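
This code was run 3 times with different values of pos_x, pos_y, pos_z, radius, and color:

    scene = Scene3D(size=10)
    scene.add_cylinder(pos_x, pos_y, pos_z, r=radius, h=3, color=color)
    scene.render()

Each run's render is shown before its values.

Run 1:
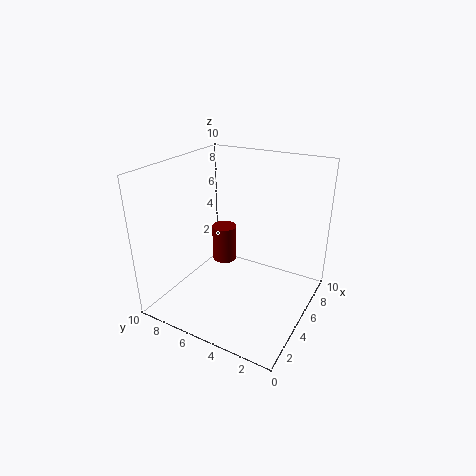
pos_x = 8; pos_y = 8; pos_z = 1; radius = 1; color = 'maroon'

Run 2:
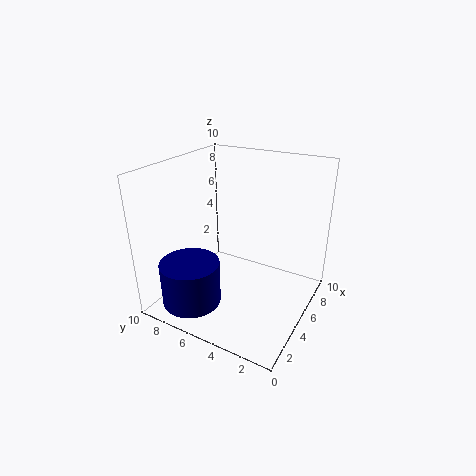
pos_x = 2; pos_y = 7; pos_z = 1; radius = 2; color = 'navy'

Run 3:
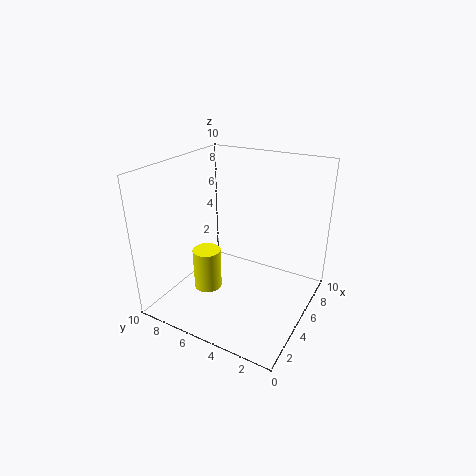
pos_x = 4; pos_y = 7; pos_z = 1; radius = 1; color = 'yellow'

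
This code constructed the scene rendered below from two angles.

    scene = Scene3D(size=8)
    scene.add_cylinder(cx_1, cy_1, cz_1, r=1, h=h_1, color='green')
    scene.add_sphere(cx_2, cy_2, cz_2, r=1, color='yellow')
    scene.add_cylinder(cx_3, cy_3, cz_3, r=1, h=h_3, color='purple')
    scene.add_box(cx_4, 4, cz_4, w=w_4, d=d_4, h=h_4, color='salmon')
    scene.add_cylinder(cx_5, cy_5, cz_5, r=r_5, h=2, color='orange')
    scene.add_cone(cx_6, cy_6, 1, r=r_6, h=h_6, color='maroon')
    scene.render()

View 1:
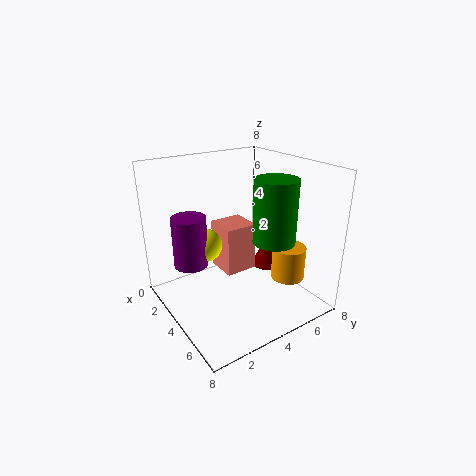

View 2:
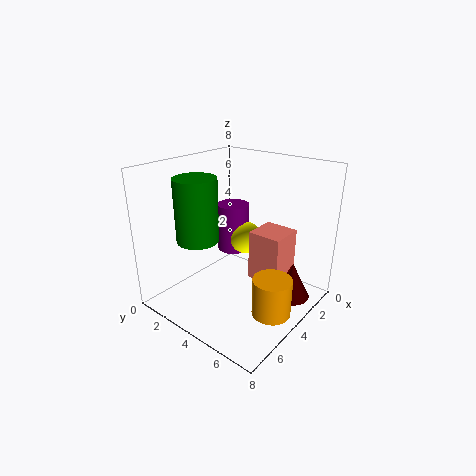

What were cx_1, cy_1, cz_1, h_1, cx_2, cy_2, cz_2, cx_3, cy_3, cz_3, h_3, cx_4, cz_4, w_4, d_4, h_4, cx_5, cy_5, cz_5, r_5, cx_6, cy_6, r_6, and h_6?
cx_1 = 7; cy_1 = 4; cz_1 = 5; h_1 = 3; cx_2 = 2; cy_2 = 3; cz_2 = 3; cx_3 = 2; cy_3 = 2; cz_3 = 2; h_3 = 3; cx_4 = 1; cz_4 = 1; w_4 = 2; d_4 = 2; h_4 = 3; cx_5 = 5; cy_5 = 7; cz_5 = 1; r_5 = 1; cx_6 = 3; cy_6 = 7; r_6 = 1; h_6 = 2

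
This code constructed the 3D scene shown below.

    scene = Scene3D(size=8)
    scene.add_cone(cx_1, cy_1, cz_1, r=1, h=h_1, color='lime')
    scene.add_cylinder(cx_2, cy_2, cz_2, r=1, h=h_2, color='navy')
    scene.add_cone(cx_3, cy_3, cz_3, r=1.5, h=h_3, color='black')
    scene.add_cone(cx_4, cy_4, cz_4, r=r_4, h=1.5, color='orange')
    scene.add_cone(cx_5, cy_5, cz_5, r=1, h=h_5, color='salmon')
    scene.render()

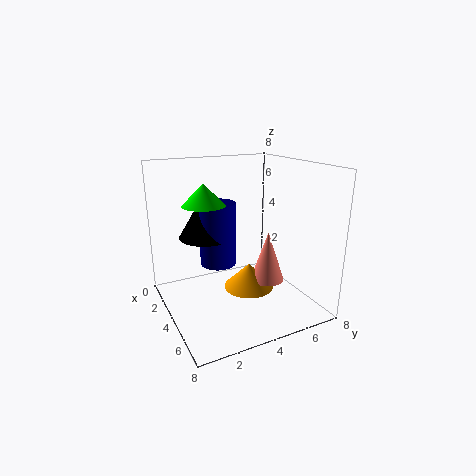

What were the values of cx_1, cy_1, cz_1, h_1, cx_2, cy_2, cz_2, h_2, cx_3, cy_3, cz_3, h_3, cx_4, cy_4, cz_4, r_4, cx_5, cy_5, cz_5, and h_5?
cx_1 = 5.5; cy_1 = 1.5; cz_1 = 6.5; h_1 = 1; cx_2 = 3.5; cy_2 = 3; cz_2 = 2.5; h_2 = 3.5; cx_3 = 3; cy_3 = 2.5; cz_3 = 4; h_3 = 2.5; cx_4 = 3.5; cy_4 = 5; cz_4 = 0.5; r_4 = 1.5; cx_5 = 4; cy_5 = 6; cz_5 = 1; h_5 = 3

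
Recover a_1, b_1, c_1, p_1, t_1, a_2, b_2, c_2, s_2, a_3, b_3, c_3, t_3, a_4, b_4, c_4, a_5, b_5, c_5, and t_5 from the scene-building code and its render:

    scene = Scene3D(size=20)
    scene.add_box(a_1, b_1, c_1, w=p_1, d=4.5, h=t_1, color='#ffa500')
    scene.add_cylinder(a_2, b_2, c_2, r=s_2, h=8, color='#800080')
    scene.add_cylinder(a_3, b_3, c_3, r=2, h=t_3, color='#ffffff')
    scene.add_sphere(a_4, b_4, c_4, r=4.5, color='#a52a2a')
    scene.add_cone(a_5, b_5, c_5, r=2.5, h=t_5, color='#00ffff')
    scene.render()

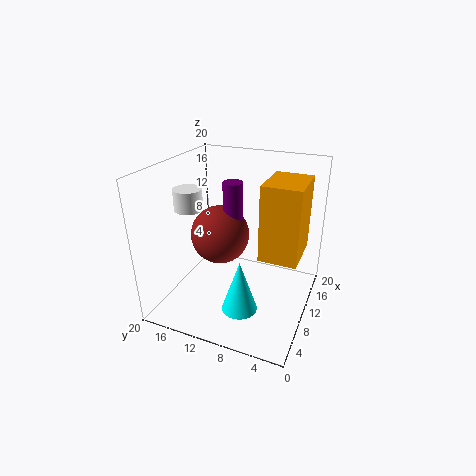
a_1 = 4
b_1 = 0.5
c_1 = 11
p_1 = 6
t_1 = 9
a_2 = 14
b_2 = 12.5
c_2 = 8.5
s_2 = 1.5
a_3 = 9
b_3 = 17
c_3 = 13.5
t_3 = 3
a_4 = 13.5
b_4 = 14.5
c_4 = 8
a_5 = 7
b_5 = 8.5
c_5 = 0.5
t_5 = 7.5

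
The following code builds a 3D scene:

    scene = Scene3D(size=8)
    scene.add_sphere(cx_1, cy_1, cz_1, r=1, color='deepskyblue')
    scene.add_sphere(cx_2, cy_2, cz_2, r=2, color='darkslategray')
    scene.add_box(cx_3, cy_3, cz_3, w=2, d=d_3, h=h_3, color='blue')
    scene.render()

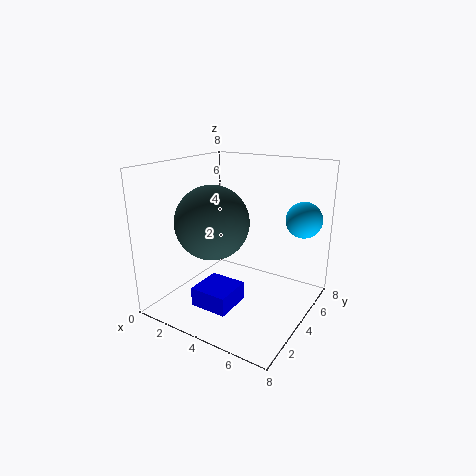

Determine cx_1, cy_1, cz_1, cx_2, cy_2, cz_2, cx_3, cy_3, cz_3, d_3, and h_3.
cx_1 = 7; cy_1 = 6; cz_1 = 5; cx_2 = 3; cy_2 = 3; cz_2 = 5; cx_3 = 3; cy_3 = 1; cz_3 = 1; d_3 = 2; h_3 = 1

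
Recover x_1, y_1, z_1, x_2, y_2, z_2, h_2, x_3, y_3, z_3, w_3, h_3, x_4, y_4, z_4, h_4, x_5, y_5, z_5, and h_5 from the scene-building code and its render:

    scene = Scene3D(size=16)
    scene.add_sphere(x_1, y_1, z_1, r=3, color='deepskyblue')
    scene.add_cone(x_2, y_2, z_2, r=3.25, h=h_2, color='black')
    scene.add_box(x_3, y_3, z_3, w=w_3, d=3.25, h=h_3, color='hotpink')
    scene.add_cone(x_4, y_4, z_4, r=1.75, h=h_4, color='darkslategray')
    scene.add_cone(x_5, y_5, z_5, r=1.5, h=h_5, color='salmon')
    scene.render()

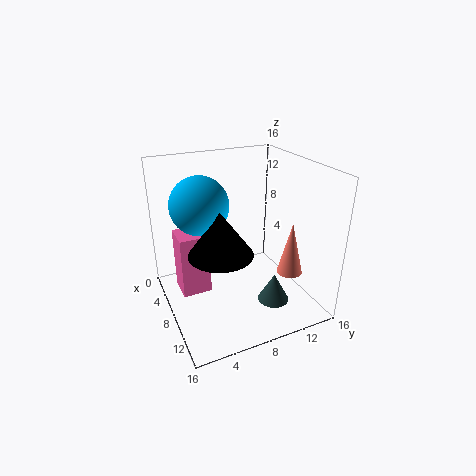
x_1 = 8
y_1 = 3.75
z_1 = 12.5
x_2 = 11
y_2 = 4.75
z_2 = 8.25
h_2 = 4.5
x_3 = 4.5
y_3 = 1.5
z_3 = 1.75
w_3 = 3.25
h_3 = 7
x_4 = 11.25
y_4 = 11
z_4 = 1
h_4 = 3.25
x_5 = 9.75
y_5 = 14
z_5 = 3
h_5 = 6.25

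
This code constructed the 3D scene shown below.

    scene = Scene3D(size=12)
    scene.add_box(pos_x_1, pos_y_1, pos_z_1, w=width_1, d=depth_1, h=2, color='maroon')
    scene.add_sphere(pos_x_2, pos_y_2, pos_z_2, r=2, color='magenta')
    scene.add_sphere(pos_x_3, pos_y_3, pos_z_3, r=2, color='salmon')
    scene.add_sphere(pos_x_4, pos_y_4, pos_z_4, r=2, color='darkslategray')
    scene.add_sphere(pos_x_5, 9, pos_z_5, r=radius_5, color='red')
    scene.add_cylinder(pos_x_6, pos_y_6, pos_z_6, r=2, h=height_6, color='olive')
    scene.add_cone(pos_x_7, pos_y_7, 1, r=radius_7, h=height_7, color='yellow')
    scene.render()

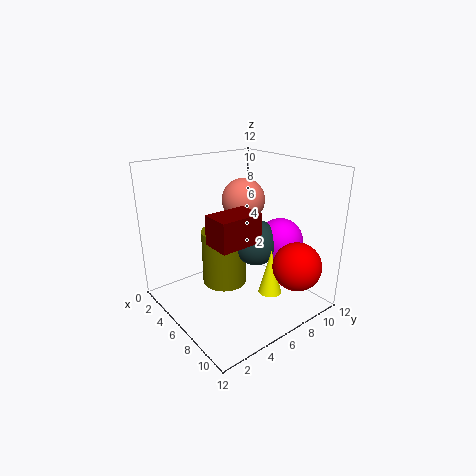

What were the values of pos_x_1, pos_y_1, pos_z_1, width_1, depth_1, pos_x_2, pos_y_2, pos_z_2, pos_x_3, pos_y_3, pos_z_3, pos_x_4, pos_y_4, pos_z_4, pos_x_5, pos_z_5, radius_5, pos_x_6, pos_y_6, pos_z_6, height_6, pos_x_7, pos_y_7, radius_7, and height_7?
pos_x_1 = 9
pos_y_1 = 1
pos_z_1 = 8
width_1 = 2
depth_1 = 3
pos_x_2 = 7
pos_y_2 = 10
pos_z_2 = 5
pos_x_3 = 3
pos_y_3 = 9
pos_z_3 = 8
pos_x_4 = 6
pos_y_4 = 8
pos_z_4 = 5
pos_x_5 = 10
pos_z_5 = 4
radius_5 = 2
pos_x_6 = 4
pos_y_6 = 6
pos_z_6 = 1
height_6 = 5
pos_x_7 = 8
pos_y_7 = 8
radius_7 = 1
height_7 = 4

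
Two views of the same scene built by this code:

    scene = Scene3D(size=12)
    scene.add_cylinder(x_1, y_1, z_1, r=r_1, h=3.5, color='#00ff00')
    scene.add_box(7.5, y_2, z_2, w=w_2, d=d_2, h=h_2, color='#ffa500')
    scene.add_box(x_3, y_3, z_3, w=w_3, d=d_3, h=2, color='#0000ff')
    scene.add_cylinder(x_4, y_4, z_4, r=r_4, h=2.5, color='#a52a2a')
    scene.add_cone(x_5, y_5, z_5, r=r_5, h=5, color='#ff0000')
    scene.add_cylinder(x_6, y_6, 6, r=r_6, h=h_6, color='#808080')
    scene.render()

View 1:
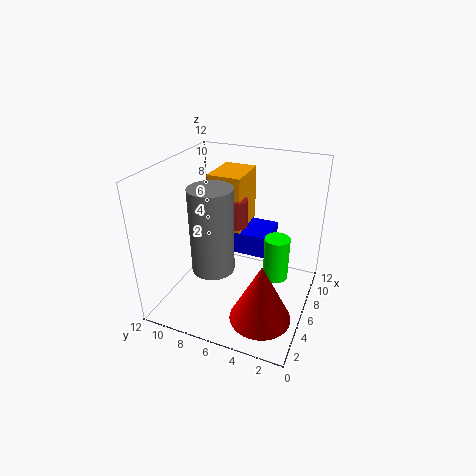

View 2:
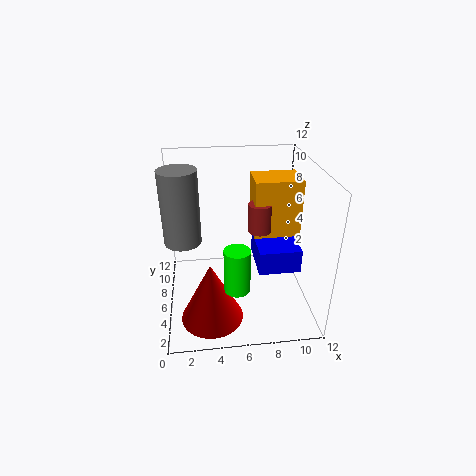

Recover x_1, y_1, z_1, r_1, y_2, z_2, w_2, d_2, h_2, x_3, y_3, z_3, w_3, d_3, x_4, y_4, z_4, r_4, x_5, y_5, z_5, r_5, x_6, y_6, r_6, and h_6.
x_1 = 5.5, y_1 = 2.5, z_1 = 3.5, r_1 = 1, y_2 = 6.5, z_2 = 5.5, w_2 = 4, d_2 = 3, h_2 = 5, x_3 = 7.5, y_3 = 4, z_3 = 3.5, w_3 = 3.5, d_3 = 4, x_4 = 8, y_4 = 7, z_4 = 6, r_4 = 1, x_5 = 3.5, y_5 = 3, z_5 = 0.5, r_5 = 2.5, x_6 = 1.5, y_6 = 6, r_6 = 1.5, h_6 = 6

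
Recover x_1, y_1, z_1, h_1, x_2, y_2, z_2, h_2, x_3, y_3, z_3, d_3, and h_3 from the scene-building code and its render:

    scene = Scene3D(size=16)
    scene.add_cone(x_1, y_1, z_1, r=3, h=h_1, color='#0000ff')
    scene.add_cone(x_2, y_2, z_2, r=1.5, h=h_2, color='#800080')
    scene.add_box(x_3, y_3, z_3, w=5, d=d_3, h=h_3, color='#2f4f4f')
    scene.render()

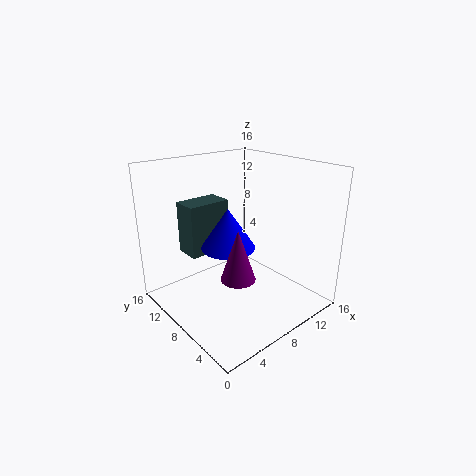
x_1 = 7
y_1 = 8.5
z_1 = 7
h_1 = 4.5
x_2 = 2.5
y_2 = 1.5
z_2 = 8
h_2 = 4.5
x_3 = 4
y_3 = 11
z_3 = 5.5
d_3 = 3
h_3 = 6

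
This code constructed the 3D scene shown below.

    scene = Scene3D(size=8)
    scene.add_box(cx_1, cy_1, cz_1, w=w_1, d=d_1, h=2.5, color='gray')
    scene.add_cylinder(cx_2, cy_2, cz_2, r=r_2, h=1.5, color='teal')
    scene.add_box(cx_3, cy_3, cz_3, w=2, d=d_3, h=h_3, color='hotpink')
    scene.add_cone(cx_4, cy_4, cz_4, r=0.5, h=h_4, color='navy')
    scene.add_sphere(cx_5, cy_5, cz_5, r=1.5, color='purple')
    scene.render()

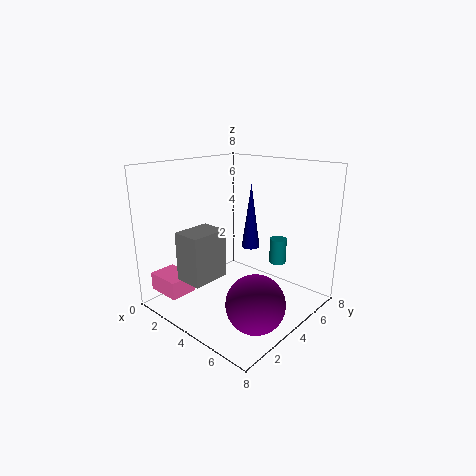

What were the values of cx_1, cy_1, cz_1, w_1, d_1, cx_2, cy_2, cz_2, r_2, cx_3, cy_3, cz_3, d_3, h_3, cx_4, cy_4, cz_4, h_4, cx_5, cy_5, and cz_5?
cx_1 = 3, cy_1 = 0.5, cz_1 = 2.5, w_1 = 1.5, d_1 = 2, cx_2 = 5, cy_2 = 6.5, cz_2 = 2, r_2 = 0.5, cx_3 = 0.5, cy_3 = 0.5, cz_3 = 1, d_3 = 1.5, h_3 = 1, cx_4 = 4.5, cy_4 = 4.5, cz_4 = 3.5, h_4 = 3.5, cx_5 = 6.5, cy_5 = 2.5, cz_5 = 1.5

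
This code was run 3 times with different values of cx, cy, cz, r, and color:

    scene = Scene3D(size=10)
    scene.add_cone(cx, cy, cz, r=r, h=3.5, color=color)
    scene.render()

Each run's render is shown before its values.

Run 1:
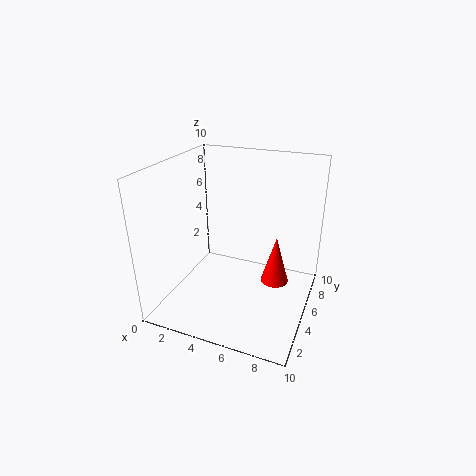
cx = 7.5, cy = 6, cz = 1.5, r = 1, color = 'red'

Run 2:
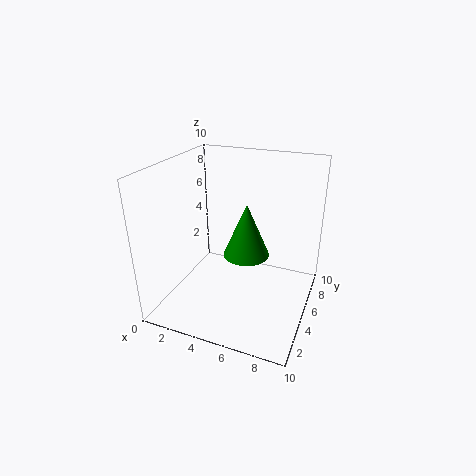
cx = 6, cy = 4, cz = 4.5, r = 1.5, color = 'green'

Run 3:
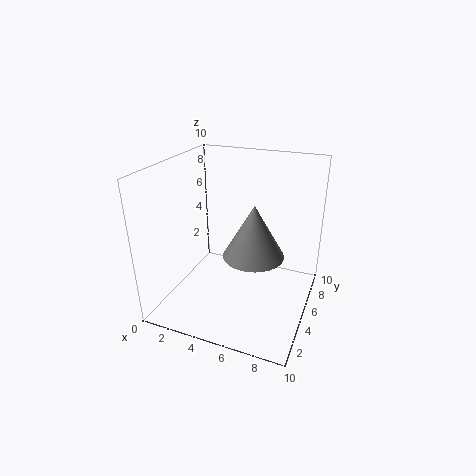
cx = 6.5, cy = 4, cz = 4.5, r = 2, color = 'gray'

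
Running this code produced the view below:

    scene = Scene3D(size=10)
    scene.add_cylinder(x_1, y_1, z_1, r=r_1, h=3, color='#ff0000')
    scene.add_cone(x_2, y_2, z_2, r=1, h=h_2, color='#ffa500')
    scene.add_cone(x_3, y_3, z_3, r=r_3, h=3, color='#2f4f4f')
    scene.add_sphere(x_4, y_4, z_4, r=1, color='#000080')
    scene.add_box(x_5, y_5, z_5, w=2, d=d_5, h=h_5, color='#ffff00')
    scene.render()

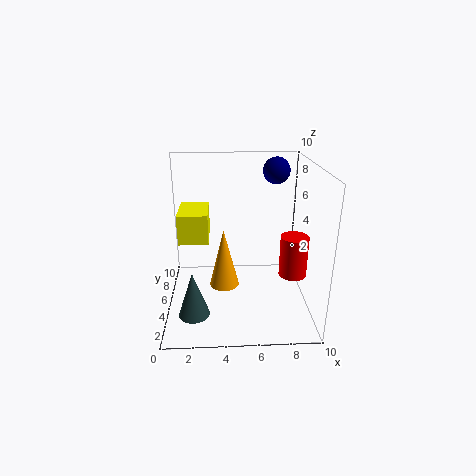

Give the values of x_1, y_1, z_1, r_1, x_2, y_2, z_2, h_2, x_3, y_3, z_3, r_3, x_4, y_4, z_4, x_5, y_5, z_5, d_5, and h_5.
x_1 = 9, y_1 = 5, z_1 = 2, r_1 = 1, x_2 = 4, y_2 = 4, z_2 = 2, h_2 = 4, x_3 = 2, y_3 = 2, z_3 = 1, r_3 = 1, x_4 = 8, y_4 = 8, z_4 = 9, x_5 = 1, y_5 = 4, z_5 = 5, d_5 = 3, h_5 = 2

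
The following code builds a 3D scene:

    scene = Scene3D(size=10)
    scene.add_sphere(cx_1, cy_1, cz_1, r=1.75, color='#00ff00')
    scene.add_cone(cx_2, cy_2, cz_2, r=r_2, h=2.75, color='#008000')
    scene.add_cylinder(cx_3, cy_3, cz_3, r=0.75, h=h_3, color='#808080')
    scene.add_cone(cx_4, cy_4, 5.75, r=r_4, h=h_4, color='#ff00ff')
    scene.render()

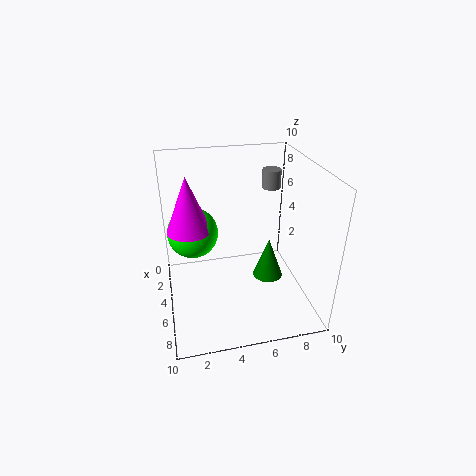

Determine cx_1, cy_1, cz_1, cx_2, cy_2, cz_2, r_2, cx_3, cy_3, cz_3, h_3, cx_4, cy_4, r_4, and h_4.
cx_1 = 4; cy_1 = 2; cz_1 = 5.25; cx_2 = 6.5; cy_2 = 6.75; cz_2 = 2.75; r_2 = 1; cx_3 = 0.75; cy_3 = 8.75; cz_3 = 6.75; h_3 = 1.5; cx_4 = 4.5; cy_4 = 1.75; r_4 = 1.5; h_4 = 3.75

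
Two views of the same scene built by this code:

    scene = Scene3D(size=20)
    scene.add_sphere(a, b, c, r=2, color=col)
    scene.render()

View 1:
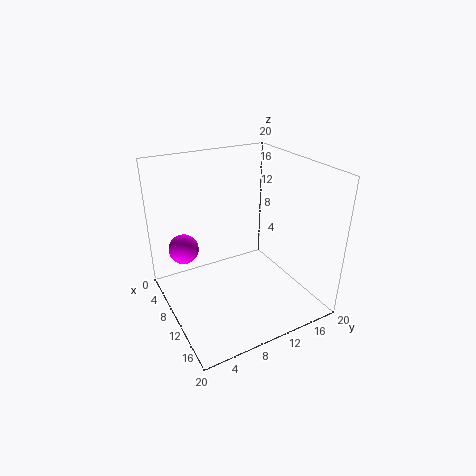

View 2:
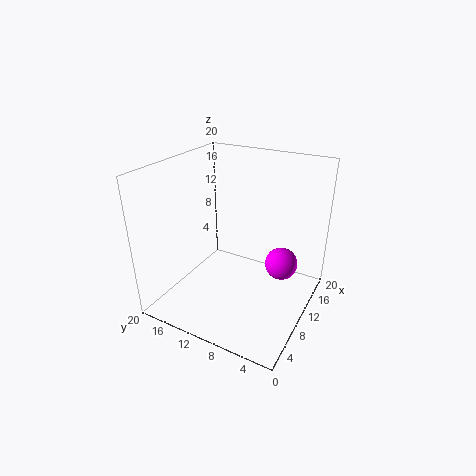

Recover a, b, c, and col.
a = 8, b = 2.75, c = 9.25, col = 'magenta'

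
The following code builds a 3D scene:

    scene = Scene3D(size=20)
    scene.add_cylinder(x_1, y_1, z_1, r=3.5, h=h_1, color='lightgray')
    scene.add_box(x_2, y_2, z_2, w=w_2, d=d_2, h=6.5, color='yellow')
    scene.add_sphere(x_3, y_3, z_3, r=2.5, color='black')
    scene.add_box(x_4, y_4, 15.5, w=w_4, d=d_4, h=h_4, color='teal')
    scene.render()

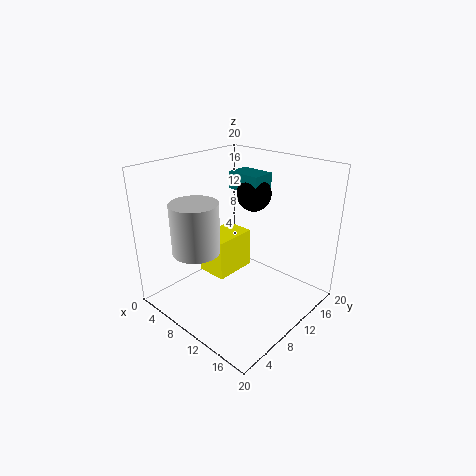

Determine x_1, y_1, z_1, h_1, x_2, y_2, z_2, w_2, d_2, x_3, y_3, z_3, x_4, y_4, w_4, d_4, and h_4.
x_1 = 4.5
y_1 = 7
z_1 = 7
h_1 = 7.5
x_2 = 0.5
y_2 = 11
z_2 = 0.5
w_2 = 5
d_2 = 7
x_3 = 9
y_3 = 14.5
z_3 = 15
x_4 = 5.5
y_4 = 13
w_4 = 5
d_4 = 3.5
h_4 = 2.5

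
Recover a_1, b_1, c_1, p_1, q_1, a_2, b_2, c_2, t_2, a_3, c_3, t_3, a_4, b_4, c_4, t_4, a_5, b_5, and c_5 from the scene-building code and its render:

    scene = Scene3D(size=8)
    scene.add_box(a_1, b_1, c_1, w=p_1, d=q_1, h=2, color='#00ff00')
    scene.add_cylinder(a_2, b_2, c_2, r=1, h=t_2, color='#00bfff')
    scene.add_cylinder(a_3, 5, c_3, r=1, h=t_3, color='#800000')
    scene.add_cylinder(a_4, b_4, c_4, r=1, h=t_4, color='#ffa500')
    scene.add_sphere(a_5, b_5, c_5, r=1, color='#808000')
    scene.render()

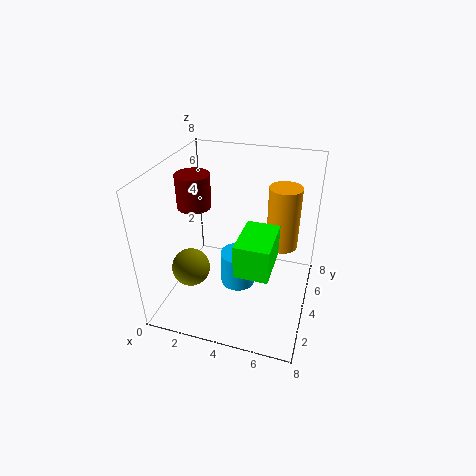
a_1 = 4, b_1 = 3, c_1 = 2, p_1 = 2, q_1 = 3, a_2 = 4, b_2 = 4, c_2 = 1, t_2 = 2, a_3 = 1, c_3 = 5, t_3 = 2, a_4 = 6, b_4 = 7, c_4 = 2, t_4 = 4, a_5 = 2, b_5 = 2, c_5 = 3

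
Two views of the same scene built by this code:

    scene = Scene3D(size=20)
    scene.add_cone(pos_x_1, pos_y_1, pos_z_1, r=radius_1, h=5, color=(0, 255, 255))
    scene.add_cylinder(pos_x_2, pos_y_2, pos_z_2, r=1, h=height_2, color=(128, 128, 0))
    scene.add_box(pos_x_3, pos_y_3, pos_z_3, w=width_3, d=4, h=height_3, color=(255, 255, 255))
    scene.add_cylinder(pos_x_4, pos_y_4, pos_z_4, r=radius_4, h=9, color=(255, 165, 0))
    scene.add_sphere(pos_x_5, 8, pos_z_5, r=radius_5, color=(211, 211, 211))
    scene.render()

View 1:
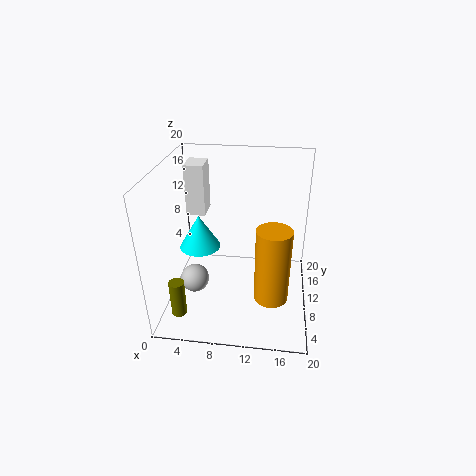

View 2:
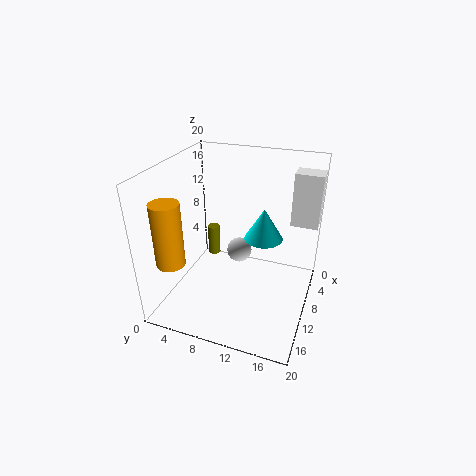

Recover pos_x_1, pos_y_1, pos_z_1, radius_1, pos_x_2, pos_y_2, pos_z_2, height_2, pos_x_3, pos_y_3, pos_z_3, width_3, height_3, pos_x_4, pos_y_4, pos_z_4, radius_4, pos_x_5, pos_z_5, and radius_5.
pos_x_1 = 4; pos_y_1 = 12; pos_z_1 = 7; radius_1 = 3; pos_x_2 = 3; pos_y_2 = 3; pos_z_2 = 2; height_2 = 5; pos_x_3 = 1; pos_y_3 = 16; pos_z_3 = 10; width_3 = 3; height_3 = 8; pos_x_4 = 15; pos_y_4 = 2; pos_z_4 = 7; radius_4 = 2; pos_x_5 = 4; pos_z_5 = 4; radius_5 = 2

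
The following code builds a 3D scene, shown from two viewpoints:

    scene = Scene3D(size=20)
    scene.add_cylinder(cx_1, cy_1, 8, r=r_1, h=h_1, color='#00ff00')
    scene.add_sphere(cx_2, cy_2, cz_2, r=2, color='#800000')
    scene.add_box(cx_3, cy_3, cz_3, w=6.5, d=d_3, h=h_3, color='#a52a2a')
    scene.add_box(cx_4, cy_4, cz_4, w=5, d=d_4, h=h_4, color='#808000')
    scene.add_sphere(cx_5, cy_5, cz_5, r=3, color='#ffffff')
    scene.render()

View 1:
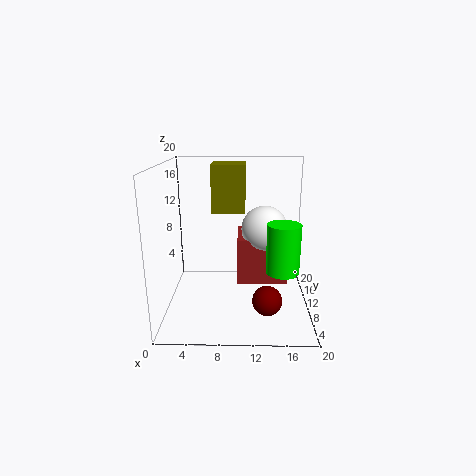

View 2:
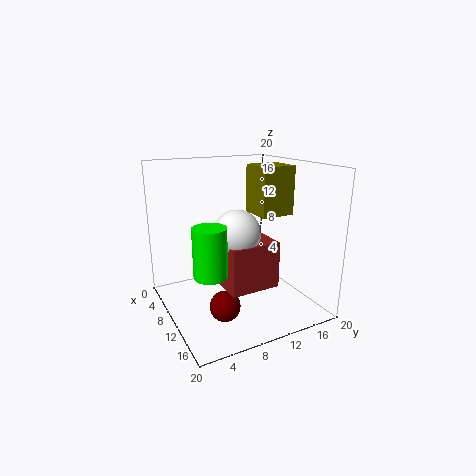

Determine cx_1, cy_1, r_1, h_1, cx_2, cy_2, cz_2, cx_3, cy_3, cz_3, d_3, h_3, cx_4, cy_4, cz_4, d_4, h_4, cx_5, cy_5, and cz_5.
cx_1 = 15.5
cy_1 = 3.5
r_1 = 2
h_1 = 6
cx_2 = 14
cy_2 = 6
cz_2 = 2.5
cx_3 = 10
cy_3 = 6
cz_3 = 5
d_3 = 6.5
h_3 = 6
cx_4 = 6
cy_4 = 13.5
cz_4 = 12.5
d_4 = 5
h_4 = 7
cx_5 = 13.5
cy_5 = 8
cz_5 = 12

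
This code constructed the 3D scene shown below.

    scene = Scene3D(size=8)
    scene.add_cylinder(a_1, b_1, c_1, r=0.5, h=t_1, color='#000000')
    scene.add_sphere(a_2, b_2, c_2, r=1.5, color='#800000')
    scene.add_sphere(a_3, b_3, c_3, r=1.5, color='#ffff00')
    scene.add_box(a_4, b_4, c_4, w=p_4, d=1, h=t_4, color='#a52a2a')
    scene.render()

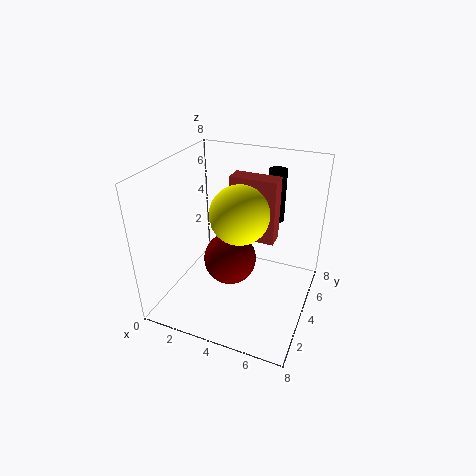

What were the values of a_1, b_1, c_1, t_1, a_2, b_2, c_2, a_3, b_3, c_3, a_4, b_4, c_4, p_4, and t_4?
a_1 = 5.5; b_1 = 6; c_1 = 4.5; t_1 = 3; a_2 = 3.5; b_2 = 4; c_2 = 2.5; a_3 = 4.5; b_3 = 3; c_3 = 6; a_4 = 3.5; b_4 = 4; c_4 = 4; p_4 = 2.5; t_4 = 3.5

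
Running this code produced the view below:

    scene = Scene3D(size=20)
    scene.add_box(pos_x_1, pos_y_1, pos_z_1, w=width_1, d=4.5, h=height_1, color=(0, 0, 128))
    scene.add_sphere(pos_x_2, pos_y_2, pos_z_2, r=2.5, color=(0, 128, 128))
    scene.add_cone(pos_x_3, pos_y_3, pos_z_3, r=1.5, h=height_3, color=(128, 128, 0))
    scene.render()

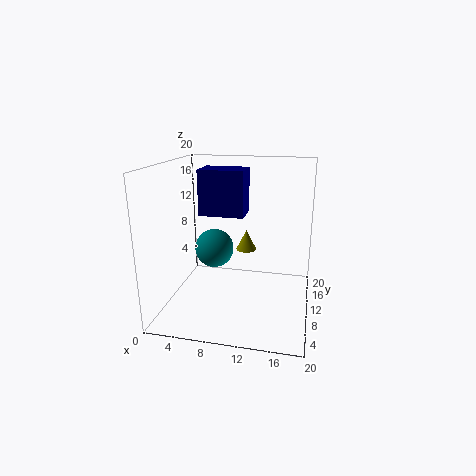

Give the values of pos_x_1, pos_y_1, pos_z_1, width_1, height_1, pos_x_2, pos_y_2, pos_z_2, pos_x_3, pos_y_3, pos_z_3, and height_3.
pos_x_1 = 4; pos_y_1 = 11; pos_z_1 = 12.5; width_1 = 6.5; height_1 = 6.5; pos_x_2 = 7.5; pos_y_2 = 7; pos_z_2 = 9.5; pos_x_3 = 10.5; pos_y_3 = 13.5; pos_z_3 = 7; height_3 = 3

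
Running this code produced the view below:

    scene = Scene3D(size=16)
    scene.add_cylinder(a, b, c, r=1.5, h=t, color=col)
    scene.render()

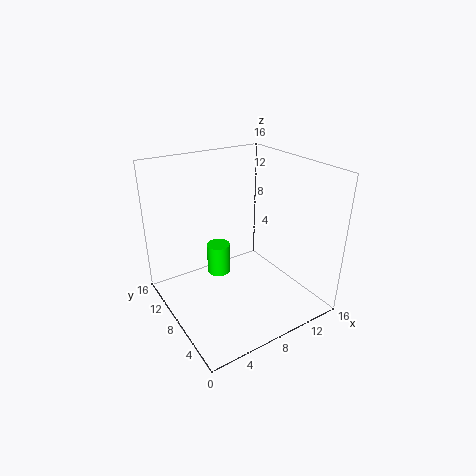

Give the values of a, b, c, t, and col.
a = 8.5, b = 13.5, c = 0.5, t = 4, col = 'lime'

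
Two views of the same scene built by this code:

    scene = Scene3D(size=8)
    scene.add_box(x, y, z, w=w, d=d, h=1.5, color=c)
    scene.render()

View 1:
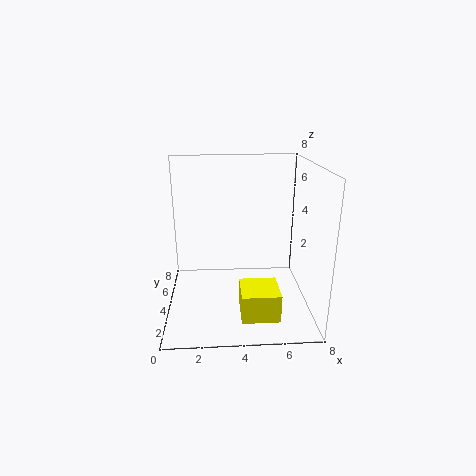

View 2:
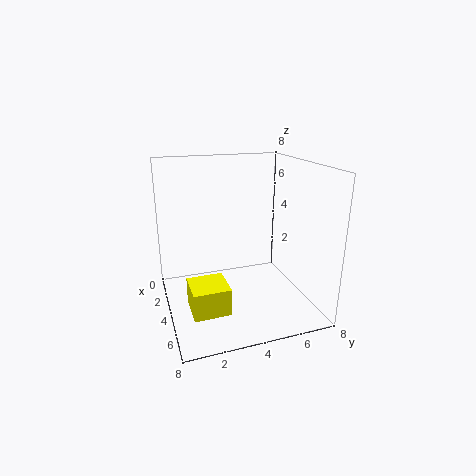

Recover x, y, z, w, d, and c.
x = 4
y = 1
z = 0.5
w = 2
d = 2
c = 'yellow'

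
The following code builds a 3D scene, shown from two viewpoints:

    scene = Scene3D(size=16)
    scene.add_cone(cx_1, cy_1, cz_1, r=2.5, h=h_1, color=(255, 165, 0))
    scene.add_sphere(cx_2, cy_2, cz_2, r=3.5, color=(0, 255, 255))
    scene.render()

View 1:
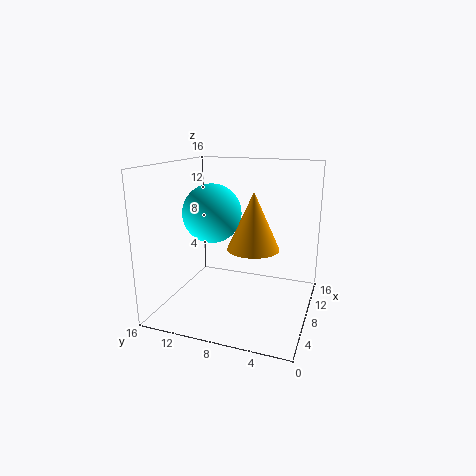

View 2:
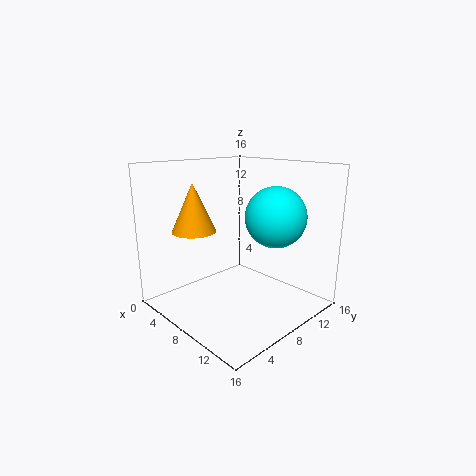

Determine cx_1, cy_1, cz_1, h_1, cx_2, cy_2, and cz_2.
cx_1 = 4
cy_1 = 5
cz_1 = 8.5
h_1 = 5.5
cx_2 = 10
cy_2 = 12
cz_2 = 10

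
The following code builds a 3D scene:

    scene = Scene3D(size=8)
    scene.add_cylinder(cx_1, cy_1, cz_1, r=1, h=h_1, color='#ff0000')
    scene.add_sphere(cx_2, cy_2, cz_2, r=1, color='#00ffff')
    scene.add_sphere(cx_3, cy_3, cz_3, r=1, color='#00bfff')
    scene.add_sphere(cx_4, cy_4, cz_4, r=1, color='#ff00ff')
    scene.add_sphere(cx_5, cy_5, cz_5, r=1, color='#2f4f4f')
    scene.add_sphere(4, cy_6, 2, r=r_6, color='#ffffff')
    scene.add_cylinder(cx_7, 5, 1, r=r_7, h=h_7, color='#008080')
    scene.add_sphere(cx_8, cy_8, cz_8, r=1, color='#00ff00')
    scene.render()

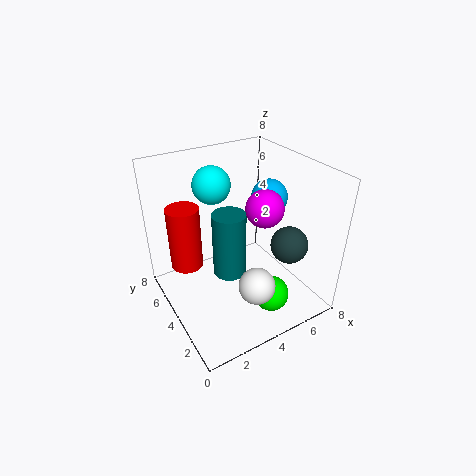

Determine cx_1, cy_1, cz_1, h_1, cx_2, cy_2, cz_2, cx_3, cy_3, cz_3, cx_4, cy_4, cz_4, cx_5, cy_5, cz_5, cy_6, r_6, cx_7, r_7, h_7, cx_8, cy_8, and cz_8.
cx_1 = 2, cy_1 = 7, cz_1 = 1, h_1 = 4, cx_2 = 3, cy_2 = 5, cz_2 = 7, cx_3 = 6, cy_3 = 4, cz_3 = 6, cx_4 = 5, cy_4 = 3, cz_4 = 6, cx_5 = 6, cy_5 = 2, cz_5 = 4, cy_6 = 2, r_6 = 1, cx_7 = 4, r_7 = 1, h_7 = 4, cx_8 = 5, cy_8 = 2, cz_8 = 1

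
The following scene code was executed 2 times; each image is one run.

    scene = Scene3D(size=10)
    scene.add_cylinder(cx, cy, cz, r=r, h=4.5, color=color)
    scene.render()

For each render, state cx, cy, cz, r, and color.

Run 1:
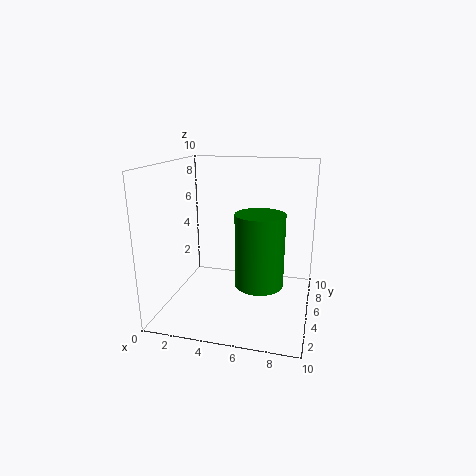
cx = 7, cy = 2.5, cz = 3, r = 1.5, color = 'green'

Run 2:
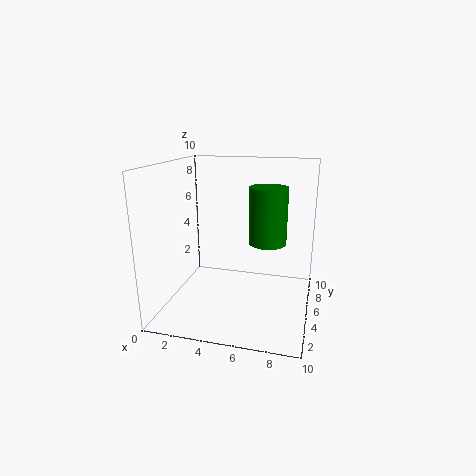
cx = 6.5, cy = 8.5, cz = 3.5, r = 1.5, color = 'green'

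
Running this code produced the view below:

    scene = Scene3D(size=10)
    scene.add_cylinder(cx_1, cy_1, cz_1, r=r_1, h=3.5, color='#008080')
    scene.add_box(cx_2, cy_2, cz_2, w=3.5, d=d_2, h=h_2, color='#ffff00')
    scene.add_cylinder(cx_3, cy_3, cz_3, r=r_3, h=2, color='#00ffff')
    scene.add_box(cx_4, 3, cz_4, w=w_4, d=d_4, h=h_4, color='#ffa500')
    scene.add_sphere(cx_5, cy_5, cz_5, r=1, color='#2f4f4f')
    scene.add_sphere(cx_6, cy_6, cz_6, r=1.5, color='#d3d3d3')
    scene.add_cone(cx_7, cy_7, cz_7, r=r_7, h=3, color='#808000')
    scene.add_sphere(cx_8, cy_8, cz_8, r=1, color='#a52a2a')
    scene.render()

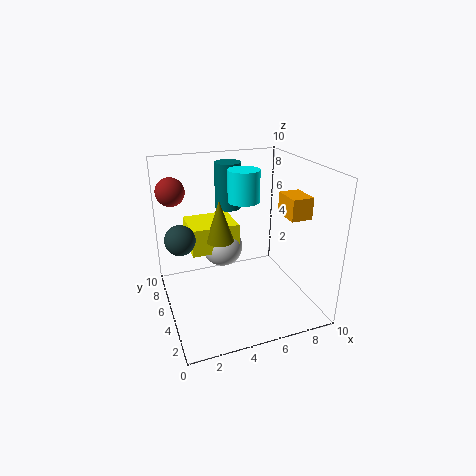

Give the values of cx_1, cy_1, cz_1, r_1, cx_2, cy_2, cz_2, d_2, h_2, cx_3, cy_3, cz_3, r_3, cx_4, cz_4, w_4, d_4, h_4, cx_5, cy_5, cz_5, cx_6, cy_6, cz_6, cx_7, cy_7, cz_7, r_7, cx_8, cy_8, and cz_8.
cx_1 = 5.5
cy_1 = 8.5
cz_1 = 6
r_1 = 1
cx_2 = 2
cy_2 = 6
cz_2 = 3.5
d_2 = 3
h_2 = 2
cx_3 = 5
cy_3 = 4
cz_3 = 8
r_3 = 1
cx_4 = 8
cz_4 = 6.5
w_4 = 1.5
d_4 = 2
h_4 = 1.5
cx_5 = 1
cy_5 = 5
cz_5 = 5.5
cx_6 = 4.5
cy_6 = 7
cz_6 = 3.5
cx_7 = 4
cy_7 = 6
cz_7 = 4.5
r_7 = 1
cx_8 = 1
cy_8 = 7.5
cz_8 = 8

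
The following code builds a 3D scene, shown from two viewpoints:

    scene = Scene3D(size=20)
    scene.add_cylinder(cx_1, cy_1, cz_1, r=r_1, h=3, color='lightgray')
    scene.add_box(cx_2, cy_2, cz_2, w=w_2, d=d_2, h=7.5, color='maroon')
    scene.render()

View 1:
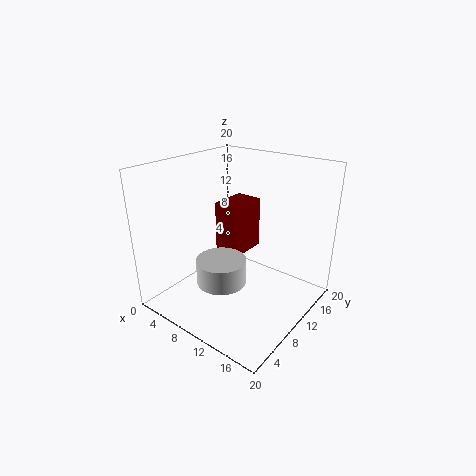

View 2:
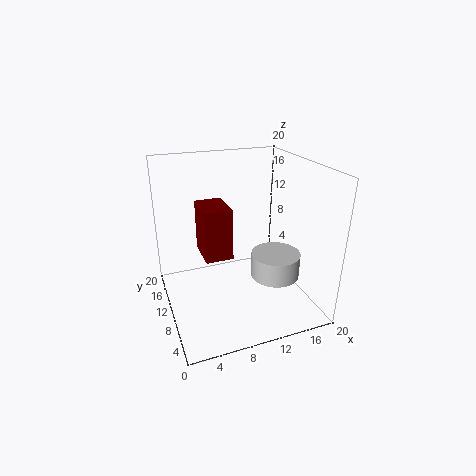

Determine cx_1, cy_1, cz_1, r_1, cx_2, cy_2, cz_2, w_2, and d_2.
cx_1 = 12.5; cy_1 = 3.5; cz_1 = 7.5; r_1 = 3; cx_2 = 5.5; cy_2 = 10.5; cz_2 = 6.5; w_2 = 4; d_2 = 5.5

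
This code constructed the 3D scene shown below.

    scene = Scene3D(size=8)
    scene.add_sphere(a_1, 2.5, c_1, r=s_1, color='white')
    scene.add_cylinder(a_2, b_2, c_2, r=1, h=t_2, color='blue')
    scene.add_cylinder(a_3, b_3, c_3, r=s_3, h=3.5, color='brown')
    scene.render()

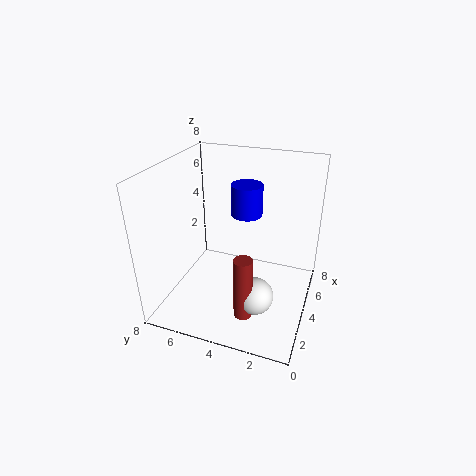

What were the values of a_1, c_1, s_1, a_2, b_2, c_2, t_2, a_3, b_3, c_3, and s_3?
a_1 = 2.5, c_1 = 1.5, s_1 = 1, a_2 = 7, b_2 = 4.5, c_2 = 4, t_2 = 2, a_3 = 2, b_3 = 3, c_3 = 0.5, s_3 = 0.5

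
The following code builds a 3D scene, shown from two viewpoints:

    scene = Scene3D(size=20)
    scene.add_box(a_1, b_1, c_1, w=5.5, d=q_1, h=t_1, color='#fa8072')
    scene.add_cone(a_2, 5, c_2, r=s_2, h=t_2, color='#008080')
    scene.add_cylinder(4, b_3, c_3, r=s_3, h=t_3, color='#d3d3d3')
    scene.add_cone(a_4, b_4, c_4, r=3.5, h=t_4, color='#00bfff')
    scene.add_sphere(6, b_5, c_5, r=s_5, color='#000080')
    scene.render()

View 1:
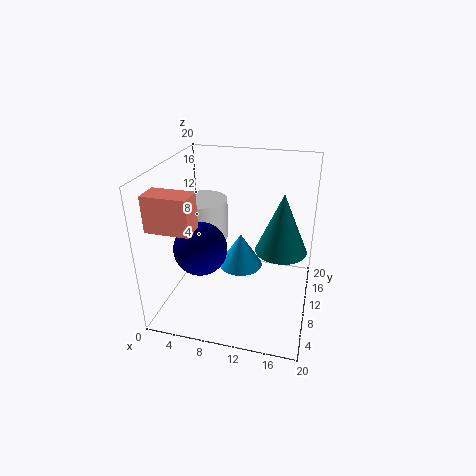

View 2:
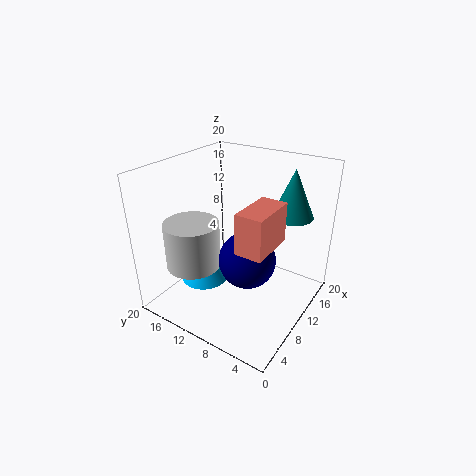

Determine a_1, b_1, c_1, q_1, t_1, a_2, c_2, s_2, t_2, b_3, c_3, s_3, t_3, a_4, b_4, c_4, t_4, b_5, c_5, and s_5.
a_1 = 1; b_1 = 1.5; c_1 = 14; q_1 = 3; t_1 = 4.5; a_2 = 16.5; c_2 = 12; s_2 = 3; t_2 = 7; b_3 = 13; c_3 = 8; s_3 = 3.5; t_3 = 6; a_4 = 9; b_4 = 15.5; c_4 = 2; t_4 = 5.5; b_5 = 6; c_5 = 10; s_5 = 3.5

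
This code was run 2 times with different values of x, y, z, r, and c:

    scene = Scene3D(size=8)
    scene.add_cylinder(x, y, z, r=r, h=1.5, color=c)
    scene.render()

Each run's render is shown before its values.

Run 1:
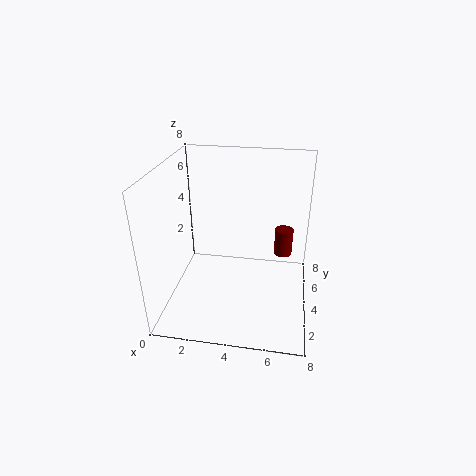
x = 6.5; y = 4.5; z = 3; r = 0.5; c = 'maroon'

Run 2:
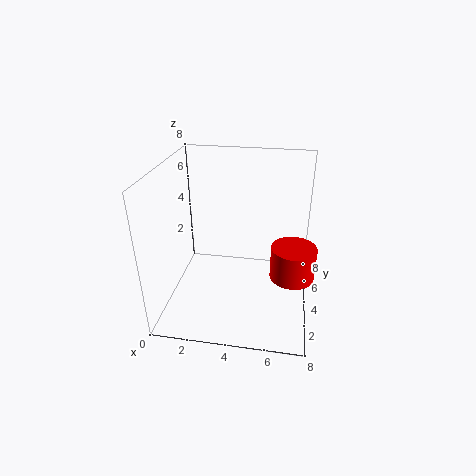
x = 7; y = 1; z = 4; r = 1; c = 'red'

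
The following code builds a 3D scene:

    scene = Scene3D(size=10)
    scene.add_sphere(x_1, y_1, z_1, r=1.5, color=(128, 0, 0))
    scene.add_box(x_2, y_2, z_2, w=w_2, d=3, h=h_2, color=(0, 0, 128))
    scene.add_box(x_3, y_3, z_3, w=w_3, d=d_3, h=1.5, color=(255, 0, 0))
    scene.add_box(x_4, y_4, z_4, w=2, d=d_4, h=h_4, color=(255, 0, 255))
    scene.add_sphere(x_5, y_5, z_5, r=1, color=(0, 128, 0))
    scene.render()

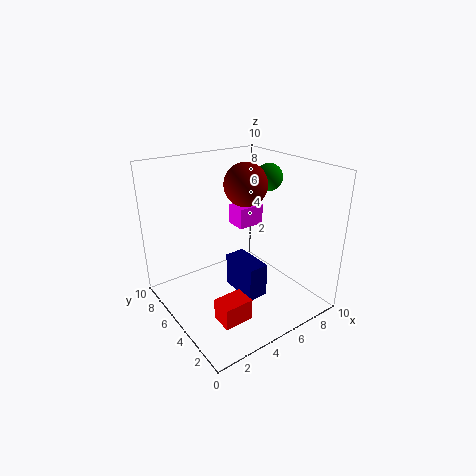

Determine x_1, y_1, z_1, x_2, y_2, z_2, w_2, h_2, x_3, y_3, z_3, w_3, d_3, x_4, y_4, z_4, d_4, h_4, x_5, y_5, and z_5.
x_1 = 6; y_1 = 5.5; z_1 = 8.5; x_2 = 5; y_2 = 3.5; z_2 = 0.5; w_2 = 1.5; h_2 = 2.5; x_3 = 2; y_3 = 2; z_3 = 0.5; w_3 = 2; d_3 = 1.5; x_4 = 6; y_4 = 6; z_4 = 5; d_4 = 1.5; h_4 = 1.5; x_5 = 8.5; y_5 = 6; z_5 = 8.5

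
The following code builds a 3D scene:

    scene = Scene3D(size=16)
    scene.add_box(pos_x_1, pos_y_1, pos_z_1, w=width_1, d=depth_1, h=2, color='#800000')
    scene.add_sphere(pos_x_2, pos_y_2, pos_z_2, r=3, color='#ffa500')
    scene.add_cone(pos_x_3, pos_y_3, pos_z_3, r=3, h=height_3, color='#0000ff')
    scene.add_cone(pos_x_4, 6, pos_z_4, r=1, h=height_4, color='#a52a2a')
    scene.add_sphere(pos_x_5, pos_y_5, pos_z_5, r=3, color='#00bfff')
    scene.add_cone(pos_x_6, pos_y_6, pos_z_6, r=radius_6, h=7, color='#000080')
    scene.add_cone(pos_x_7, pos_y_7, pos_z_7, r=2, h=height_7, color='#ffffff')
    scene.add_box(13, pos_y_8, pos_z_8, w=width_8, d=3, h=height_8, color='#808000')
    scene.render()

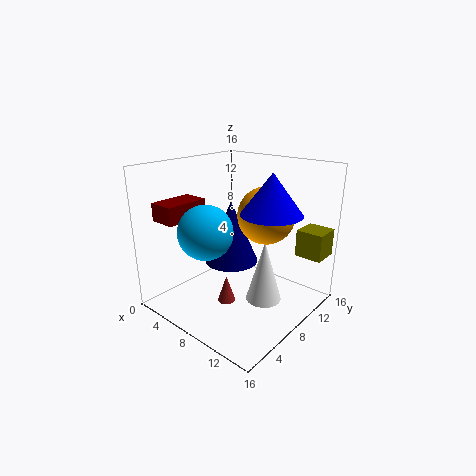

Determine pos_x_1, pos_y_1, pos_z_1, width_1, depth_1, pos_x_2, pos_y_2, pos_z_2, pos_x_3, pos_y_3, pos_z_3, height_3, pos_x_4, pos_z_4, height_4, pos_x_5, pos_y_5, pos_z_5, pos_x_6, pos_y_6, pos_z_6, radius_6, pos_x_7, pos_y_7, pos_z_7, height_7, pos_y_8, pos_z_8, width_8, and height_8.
pos_x_1 = 1, pos_y_1 = 2, pos_z_1 = 10, width_1 = 3, depth_1 = 5, pos_x_2 = 11, pos_y_2 = 9, pos_z_2 = 11, pos_x_3 = 13, pos_y_3 = 7, pos_z_3 = 12, height_3 = 4, pos_x_4 = 8, pos_z_4 = 1, height_4 = 3, pos_x_5 = 6, pos_y_5 = 5, pos_z_5 = 9, pos_x_6 = 7, pos_y_6 = 8, pos_z_6 = 5, radius_6 = 3, pos_x_7 = 11, pos_y_7 = 9, pos_z_7 = 1, height_7 = 7, pos_y_8 = 12, pos_z_8 = 6, width_8 = 3, height_8 = 3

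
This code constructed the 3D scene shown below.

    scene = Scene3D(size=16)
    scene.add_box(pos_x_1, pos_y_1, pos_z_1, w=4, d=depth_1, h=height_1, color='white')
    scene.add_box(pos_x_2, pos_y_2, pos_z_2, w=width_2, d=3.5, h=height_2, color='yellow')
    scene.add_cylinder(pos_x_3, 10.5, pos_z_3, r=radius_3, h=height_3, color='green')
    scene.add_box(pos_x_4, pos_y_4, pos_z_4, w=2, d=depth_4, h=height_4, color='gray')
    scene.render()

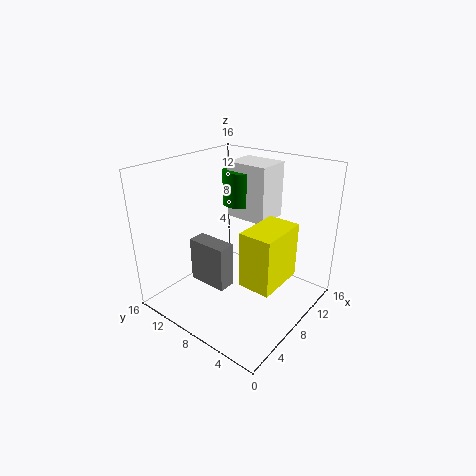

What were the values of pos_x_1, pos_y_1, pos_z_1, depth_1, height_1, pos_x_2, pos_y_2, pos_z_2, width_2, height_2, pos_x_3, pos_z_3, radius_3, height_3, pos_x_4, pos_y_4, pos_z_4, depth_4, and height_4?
pos_x_1 = 10.5; pos_y_1 = 6.5; pos_z_1 = 9; depth_1 = 5; height_1 = 6.5; pos_x_2 = 5; pos_y_2 = 2; pos_z_2 = 4.5; width_2 = 5.5; height_2 = 6; pos_x_3 = 11.5; pos_z_3 = 10.5; radius_3 = 2; height_3 = 4; pos_x_4 = 4.5; pos_y_4 = 7.5; pos_z_4 = 3; depth_4 = 4.5; height_4 = 5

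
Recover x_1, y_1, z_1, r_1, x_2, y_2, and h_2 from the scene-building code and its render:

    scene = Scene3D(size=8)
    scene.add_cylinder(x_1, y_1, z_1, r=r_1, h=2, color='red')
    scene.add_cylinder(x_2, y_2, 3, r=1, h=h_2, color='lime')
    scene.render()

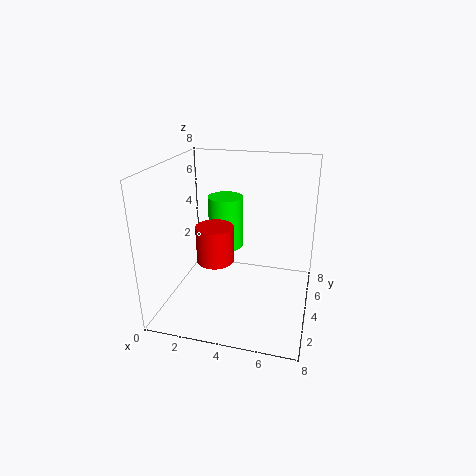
x_1 = 3; y_1 = 3; z_1 = 3; r_1 = 1; x_2 = 3; y_2 = 5; h_2 = 3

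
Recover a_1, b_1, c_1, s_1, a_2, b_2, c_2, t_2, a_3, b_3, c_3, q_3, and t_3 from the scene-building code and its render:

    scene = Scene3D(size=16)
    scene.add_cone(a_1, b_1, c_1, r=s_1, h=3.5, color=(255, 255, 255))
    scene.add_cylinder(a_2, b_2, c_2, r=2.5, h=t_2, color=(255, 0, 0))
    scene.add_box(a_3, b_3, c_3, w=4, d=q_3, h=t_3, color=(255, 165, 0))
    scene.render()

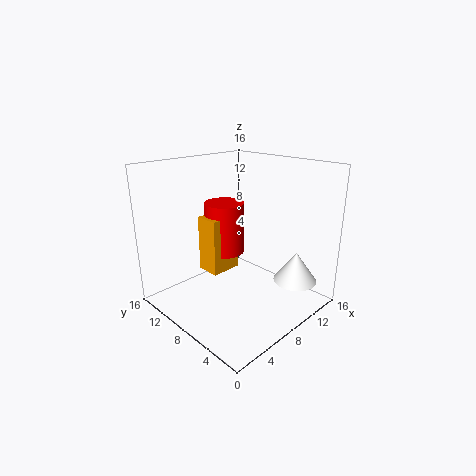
a_1 = 13
b_1 = 3.5
c_1 = 2.5
s_1 = 2.5
a_2 = 10.5
b_2 = 13
c_2 = 4
t_2 = 6.5
a_3 = 7.5
b_3 = 11.5
c_3 = 2
q_3 = 3
t_3 = 7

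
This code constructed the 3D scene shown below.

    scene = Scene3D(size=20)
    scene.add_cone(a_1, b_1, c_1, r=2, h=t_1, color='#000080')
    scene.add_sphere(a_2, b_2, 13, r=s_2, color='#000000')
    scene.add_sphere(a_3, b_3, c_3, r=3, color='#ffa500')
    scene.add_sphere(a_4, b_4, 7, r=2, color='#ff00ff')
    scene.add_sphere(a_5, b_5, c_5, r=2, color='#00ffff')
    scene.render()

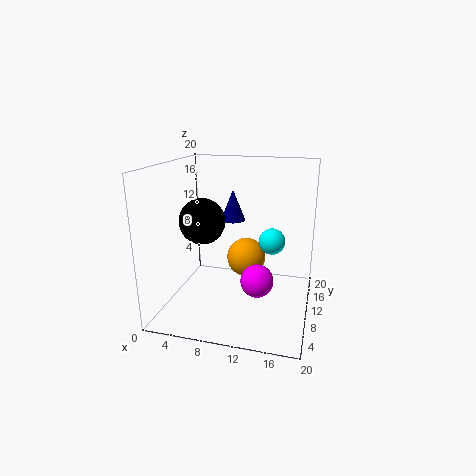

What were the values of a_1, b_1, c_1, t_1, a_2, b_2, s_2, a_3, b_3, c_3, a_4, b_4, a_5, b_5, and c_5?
a_1 = 7; b_1 = 18; c_1 = 10; t_1 = 5; a_2 = 6; b_2 = 7; s_2 = 3; a_3 = 10; b_3 = 15; c_3 = 5; a_4 = 14; b_4 = 4; a_5 = 14; b_5 = 15; c_5 = 8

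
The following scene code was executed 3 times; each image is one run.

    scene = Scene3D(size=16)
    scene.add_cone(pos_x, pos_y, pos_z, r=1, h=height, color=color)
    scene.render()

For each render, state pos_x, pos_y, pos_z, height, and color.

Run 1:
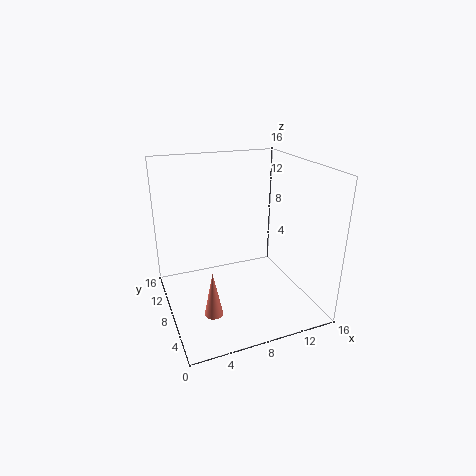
pos_x = 4, pos_y = 5, pos_z = 1, height = 5, color = 'salmon'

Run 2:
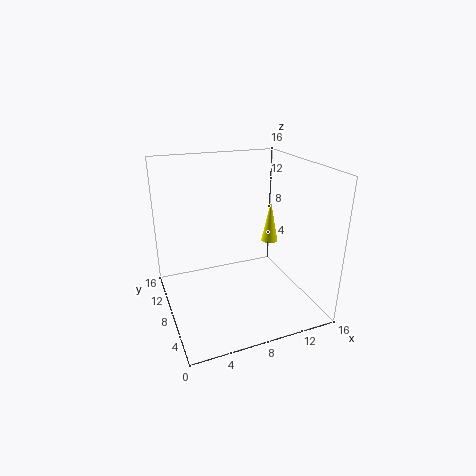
pos_x = 13, pos_y = 10, pos_z = 6, height = 5, color = 'yellow'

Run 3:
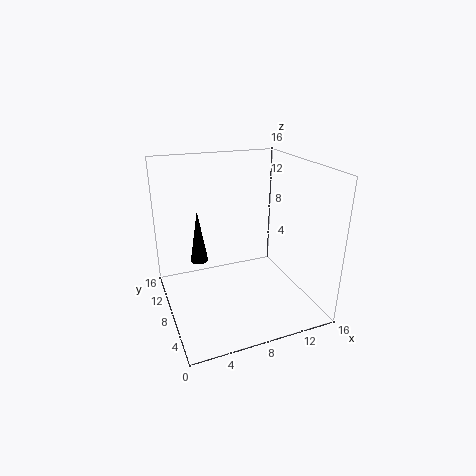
pos_x = 4, pos_y = 10, pos_z = 5, height = 6, color = 'black'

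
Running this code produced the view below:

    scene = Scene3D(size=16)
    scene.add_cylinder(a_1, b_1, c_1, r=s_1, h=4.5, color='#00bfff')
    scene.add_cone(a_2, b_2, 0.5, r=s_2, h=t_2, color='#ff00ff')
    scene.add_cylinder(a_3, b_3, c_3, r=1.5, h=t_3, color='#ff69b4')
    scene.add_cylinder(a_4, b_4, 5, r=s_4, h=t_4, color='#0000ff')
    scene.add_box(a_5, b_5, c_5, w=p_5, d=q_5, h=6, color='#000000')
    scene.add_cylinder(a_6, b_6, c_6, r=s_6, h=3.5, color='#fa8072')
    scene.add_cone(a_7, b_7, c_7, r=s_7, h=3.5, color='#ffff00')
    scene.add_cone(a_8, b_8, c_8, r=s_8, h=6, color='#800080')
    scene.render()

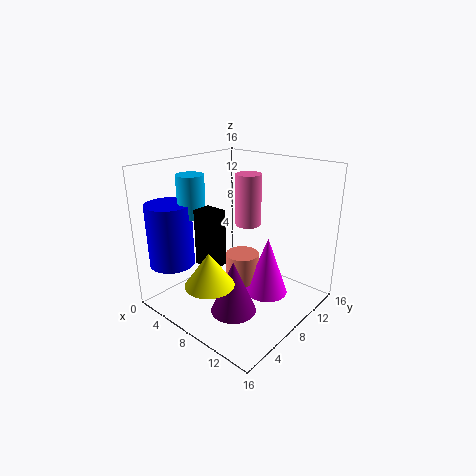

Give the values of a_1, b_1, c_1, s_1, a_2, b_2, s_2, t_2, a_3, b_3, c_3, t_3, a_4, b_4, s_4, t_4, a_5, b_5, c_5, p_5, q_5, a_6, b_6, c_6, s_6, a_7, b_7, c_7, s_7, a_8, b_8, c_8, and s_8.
a_1 = 4
b_1 = 5
c_1 = 10.5
s_1 = 1.5
a_2 = 10
b_2 = 11
s_2 = 2.5
t_2 = 7
a_3 = 7
b_3 = 11
c_3 = 8.5
t_3 = 6
a_4 = 2.5
b_4 = 3
s_4 = 2.5
t_4 = 7
a_5 = 6
b_5 = 3.5
c_5 = 6
p_5 = 2.5
q_5 = 2
a_6 = 7
b_6 = 10
c_6 = 1.5
s_6 = 2
a_7 = 9
b_7 = 2.5
c_7 = 5
s_7 = 2.5
a_8 = 9.5
b_8 = 5.5
c_8 = 0.5
s_8 = 2.5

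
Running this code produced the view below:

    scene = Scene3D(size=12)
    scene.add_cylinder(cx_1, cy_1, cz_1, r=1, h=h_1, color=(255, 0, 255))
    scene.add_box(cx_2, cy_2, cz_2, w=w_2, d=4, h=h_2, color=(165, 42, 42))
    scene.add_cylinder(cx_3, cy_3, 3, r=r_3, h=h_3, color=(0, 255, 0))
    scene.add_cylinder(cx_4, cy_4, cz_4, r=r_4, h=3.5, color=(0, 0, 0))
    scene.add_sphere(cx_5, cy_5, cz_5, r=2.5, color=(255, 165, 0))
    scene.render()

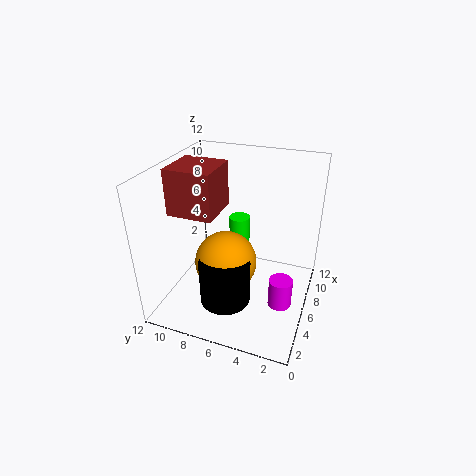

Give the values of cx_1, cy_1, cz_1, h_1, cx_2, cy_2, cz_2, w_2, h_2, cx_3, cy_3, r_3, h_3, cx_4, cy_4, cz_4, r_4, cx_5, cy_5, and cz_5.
cx_1 = 5.5
cy_1 = 2
cz_1 = 0.5
h_1 = 2.5
cx_2 = 5
cy_2 = 8
cz_2 = 7.5
w_2 = 4
h_2 = 4
cx_3 = 10.5
cy_3 = 7.5
r_3 = 1
h_3 = 2.5
cx_4 = 3
cy_4 = 6
cz_4 = 2
r_4 = 2
cx_5 = 4.5
cy_5 = 6.5
cz_5 = 4.5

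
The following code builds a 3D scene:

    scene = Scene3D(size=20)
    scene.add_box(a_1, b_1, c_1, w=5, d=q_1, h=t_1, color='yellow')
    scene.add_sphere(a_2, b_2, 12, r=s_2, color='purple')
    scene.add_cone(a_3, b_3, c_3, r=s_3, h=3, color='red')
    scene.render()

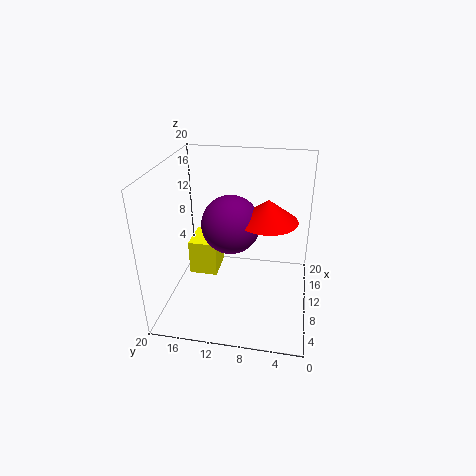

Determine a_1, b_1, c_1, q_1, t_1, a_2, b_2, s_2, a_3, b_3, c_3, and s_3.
a_1 = 9; b_1 = 13; c_1 = 4; q_1 = 4; t_1 = 5; a_2 = 10; b_2 = 11; s_2 = 4; a_3 = 10; b_3 = 6; c_3 = 13; s_3 = 4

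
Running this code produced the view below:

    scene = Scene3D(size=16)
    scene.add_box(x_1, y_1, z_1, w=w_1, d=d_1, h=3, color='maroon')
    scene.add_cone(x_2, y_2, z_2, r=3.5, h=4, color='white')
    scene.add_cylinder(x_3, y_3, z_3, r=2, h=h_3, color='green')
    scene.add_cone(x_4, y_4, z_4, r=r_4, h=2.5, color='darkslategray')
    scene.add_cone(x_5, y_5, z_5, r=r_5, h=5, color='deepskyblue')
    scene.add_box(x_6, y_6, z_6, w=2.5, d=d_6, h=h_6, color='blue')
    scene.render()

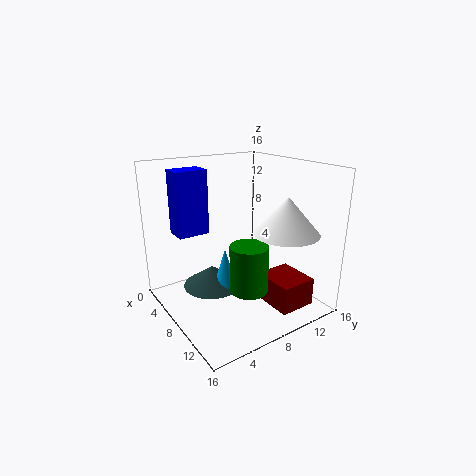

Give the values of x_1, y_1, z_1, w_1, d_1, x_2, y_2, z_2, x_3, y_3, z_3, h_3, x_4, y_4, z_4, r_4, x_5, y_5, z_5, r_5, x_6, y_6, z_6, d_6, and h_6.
x_1 = 10.5, y_1 = 9, z_1 = 1.5, w_1 = 4.5, d_1 = 4, x_2 = 12, y_2 = 11.5, z_2 = 9, x_3 = 11.5, y_3 = 7, z_3 = 3.5, h_3 = 5, x_4 = 4.5, y_4 = 6.5, z_4 = 1, r_4 = 3.5, x_5 = 6, y_5 = 7.5, z_5 = 1, r_5 = 1.5, x_6 = 3.5, y_6 = 2, z_6 = 8.5, d_6 = 3.5, h_6 = 7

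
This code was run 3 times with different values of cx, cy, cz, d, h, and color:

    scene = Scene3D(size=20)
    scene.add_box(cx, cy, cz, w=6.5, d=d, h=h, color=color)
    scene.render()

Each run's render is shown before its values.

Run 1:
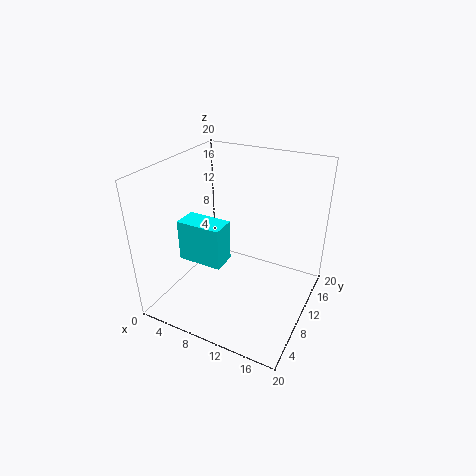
cx = 2, cy = 7, cz = 6, d = 3.5, h = 6, color = 'cyan'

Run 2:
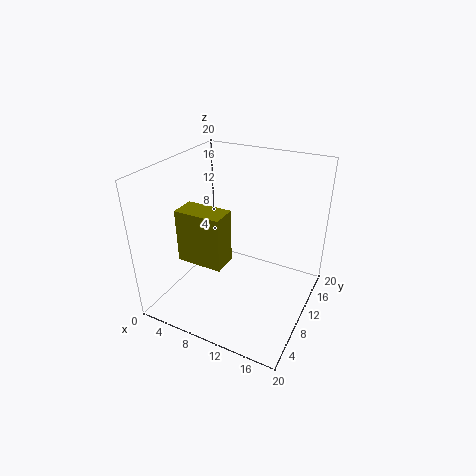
cx = 3, cy = 5.5, cz = 7, d = 3.5, h = 7.5, color = 'olive'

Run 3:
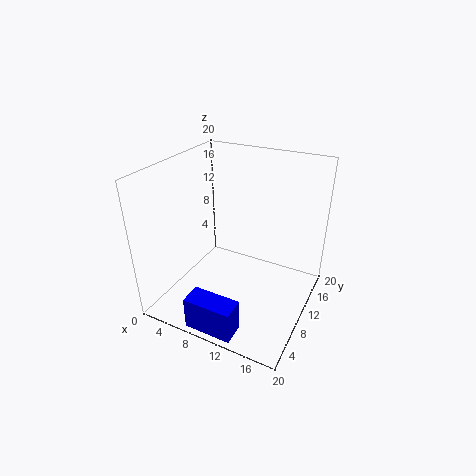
cx = 7, cy = 0.5, cz = 0.5, d = 3, h = 4.5, color = 'blue'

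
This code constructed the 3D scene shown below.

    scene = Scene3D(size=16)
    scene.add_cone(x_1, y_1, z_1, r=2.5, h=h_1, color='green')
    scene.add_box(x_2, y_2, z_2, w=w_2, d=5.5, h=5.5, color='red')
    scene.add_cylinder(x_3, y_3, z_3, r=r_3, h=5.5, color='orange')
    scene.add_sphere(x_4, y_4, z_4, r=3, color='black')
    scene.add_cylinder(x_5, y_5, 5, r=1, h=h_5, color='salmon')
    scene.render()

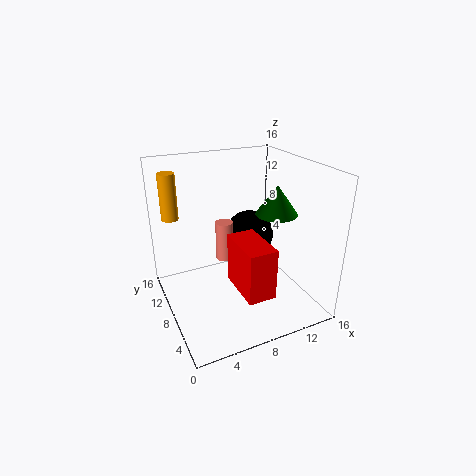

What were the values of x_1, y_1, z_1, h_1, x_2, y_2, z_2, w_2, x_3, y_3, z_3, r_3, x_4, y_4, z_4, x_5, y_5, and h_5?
x_1 = 13.5
y_1 = 9
z_1 = 9.5
h_1 = 3.5
x_2 = 6.5
y_2 = 2
z_2 = 3.5
w_2 = 3
x_3 = 2
y_3 = 14
z_3 = 9
r_3 = 1
x_4 = 11.5
y_4 = 12
z_4 = 6
x_5 = 7
y_5 = 9.5
h_5 = 4.5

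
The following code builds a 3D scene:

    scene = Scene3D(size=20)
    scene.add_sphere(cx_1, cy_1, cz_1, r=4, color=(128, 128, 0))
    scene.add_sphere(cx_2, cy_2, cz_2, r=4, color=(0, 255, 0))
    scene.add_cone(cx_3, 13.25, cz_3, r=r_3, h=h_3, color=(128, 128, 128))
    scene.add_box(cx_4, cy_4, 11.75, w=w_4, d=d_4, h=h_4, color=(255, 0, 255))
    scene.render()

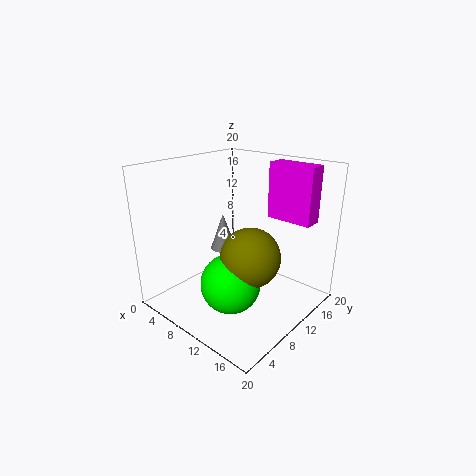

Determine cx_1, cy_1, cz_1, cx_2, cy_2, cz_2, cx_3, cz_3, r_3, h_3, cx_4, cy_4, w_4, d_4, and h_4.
cx_1 = 13.25
cy_1 = 8.75
cz_1 = 8.5
cx_2 = 11.75
cy_2 = 6.5
cz_2 = 5
cx_3 = 4
cz_3 = 5.5
r_3 = 2
h_3 = 5.75
cx_4 = 10.75
cy_4 = 15.75
w_4 = 6.75
d_4 = 2.75
h_4 = 8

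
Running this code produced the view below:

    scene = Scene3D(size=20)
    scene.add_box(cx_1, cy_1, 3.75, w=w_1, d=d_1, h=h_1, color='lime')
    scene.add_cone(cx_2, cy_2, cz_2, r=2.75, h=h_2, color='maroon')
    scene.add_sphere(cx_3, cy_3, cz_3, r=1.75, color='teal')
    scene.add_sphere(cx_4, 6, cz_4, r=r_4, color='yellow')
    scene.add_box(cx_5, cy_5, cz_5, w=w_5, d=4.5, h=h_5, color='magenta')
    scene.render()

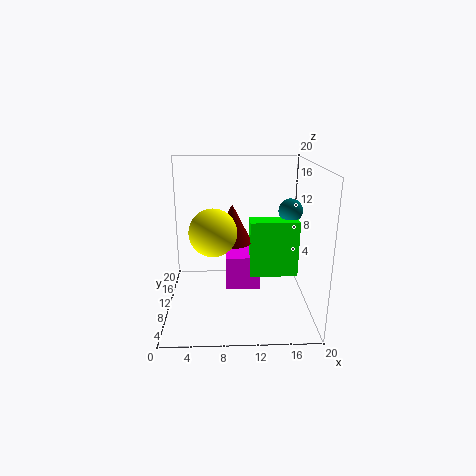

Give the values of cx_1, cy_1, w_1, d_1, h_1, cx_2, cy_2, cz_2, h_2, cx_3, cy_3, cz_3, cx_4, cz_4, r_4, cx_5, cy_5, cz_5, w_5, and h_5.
cx_1 = 11.75
cy_1 = 10.25
w_1 = 7
d_1 = 3
h_1 = 8.25
cx_2 = 9.25
cy_2 = 11.25
cz_2 = 9
h_2 = 5.5
cx_3 = 17.75
cy_3 = 13
cz_3 = 13
cx_4 = 6.75
cz_4 = 12.25
r_4 = 3
cx_5 = 8.25
cy_5 = 10.25
cz_5 = 1.75
w_5 = 5
h_5 = 5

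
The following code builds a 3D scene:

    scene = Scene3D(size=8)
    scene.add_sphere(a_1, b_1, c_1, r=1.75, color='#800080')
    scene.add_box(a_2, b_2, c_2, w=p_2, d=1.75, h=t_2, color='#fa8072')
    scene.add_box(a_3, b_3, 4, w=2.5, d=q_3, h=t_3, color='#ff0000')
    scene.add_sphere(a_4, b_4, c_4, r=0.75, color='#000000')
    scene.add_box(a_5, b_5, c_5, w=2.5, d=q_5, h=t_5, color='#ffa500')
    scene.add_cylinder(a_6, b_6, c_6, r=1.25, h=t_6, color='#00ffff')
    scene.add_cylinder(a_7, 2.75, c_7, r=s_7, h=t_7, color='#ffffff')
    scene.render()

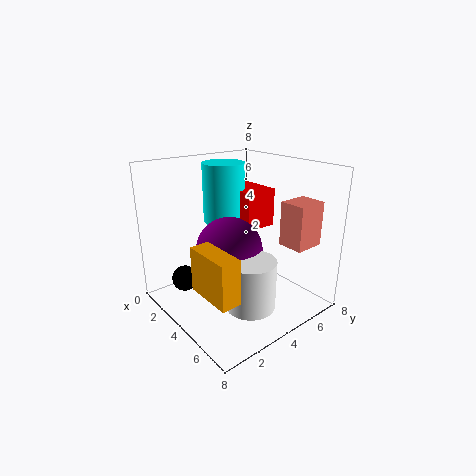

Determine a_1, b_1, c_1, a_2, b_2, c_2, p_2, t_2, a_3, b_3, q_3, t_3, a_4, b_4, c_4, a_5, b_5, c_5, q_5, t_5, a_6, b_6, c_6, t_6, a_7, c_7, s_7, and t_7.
a_1 = 4.5; b_1 = 3; c_1 = 3.75; a_2 = 5.25; b_2 = 6; c_2 = 3.5; p_2 = 1.5; t_2 = 2.5; a_3 = 1.25; b_3 = 5; q_3 = 2; t_3 = 2.25; a_4 = 1.75; b_4 = 1.75; c_4 = 1.25; a_5 = 4.75; b_5 = 0.5; c_5 = 2.5; q_5 = 1; t_5 = 2.25; a_6 = 1.75; b_6 = 4.75; c_6 = 4.25; t_6 = 3.5; a_7 = 6.5; c_7 = 1.5; s_7 = 1.25; t_7 = 2.5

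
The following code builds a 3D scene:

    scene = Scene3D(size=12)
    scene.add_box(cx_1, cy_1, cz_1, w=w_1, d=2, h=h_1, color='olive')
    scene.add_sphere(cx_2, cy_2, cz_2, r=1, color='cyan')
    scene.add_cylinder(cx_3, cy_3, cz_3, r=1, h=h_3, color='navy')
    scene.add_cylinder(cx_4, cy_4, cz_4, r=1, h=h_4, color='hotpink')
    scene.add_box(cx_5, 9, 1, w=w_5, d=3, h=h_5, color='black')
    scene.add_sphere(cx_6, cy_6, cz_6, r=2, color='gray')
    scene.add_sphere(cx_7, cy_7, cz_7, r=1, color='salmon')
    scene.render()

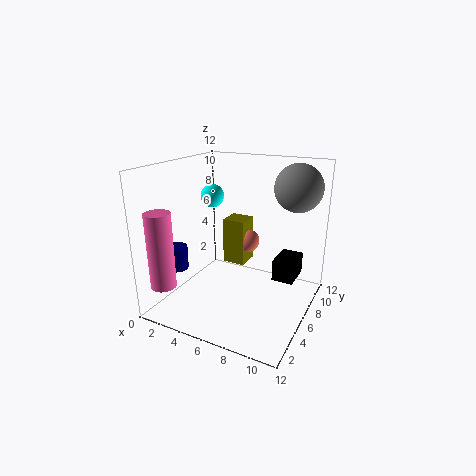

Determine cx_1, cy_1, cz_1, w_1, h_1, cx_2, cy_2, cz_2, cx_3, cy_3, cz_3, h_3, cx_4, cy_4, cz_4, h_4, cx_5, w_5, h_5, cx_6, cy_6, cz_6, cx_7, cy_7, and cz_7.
cx_1 = 4
cy_1 = 7
cz_1 = 3
w_1 = 2
h_1 = 4
cx_2 = 3
cy_2 = 7
cz_2 = 9
cx_3 = 1
cy_3 = 4
cz_3 = 3
h_3 = 2
cx_4 = 2
cy_4 = 1
cz_4 = 3
h_4 = 6
cx_5 = 8
w_5 = 2
h_5 = 2
cx_6 = 10
cy_6 = 9
cz_6 = 10
cx_7 = 6
cy_7 = 8
cz_7 = 5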